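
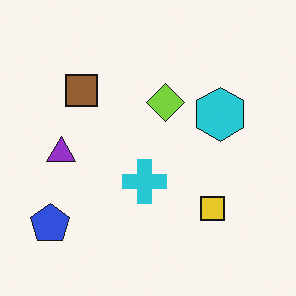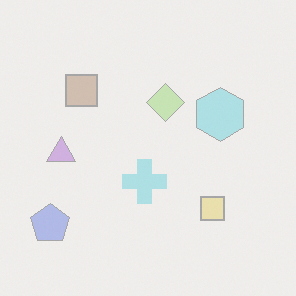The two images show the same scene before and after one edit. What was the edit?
Washed out (contrast reduced).

Tones are pushed toward mid-grey across the whole image — a global contrast change.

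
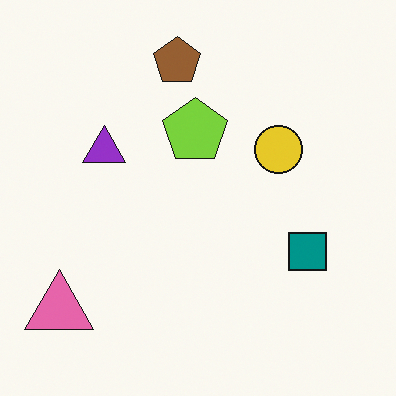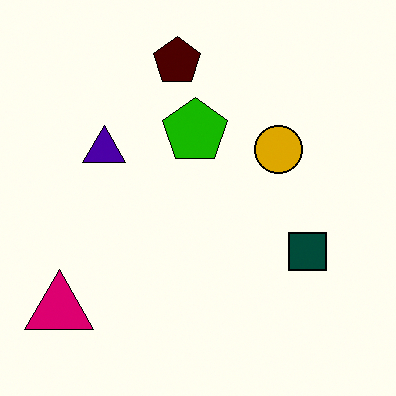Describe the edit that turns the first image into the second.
It was boosted in contrast.

Tones are pushed away from mid-grey across the whole image — a global contrast change.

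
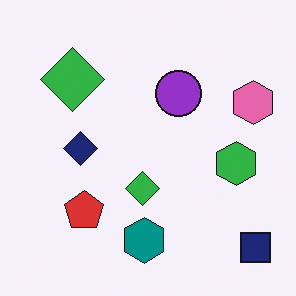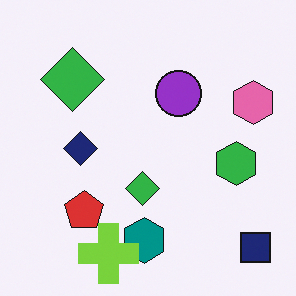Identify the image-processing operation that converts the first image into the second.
The image was overlaid with an additional lime cross.

A lime cross appears in the second image that is absent from the first.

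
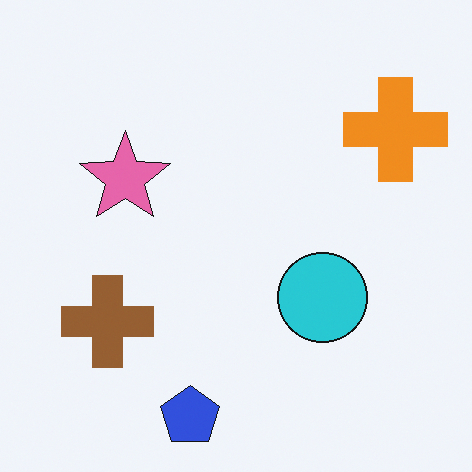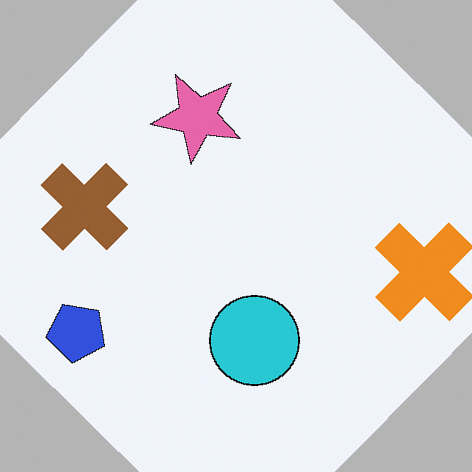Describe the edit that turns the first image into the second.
The image was rotated clockwise by a large amount — several tens of degrees.

Every shape is tilted by the same angle and the image corners show triangular fill wedges — a whole-image rotation by a non-right angle.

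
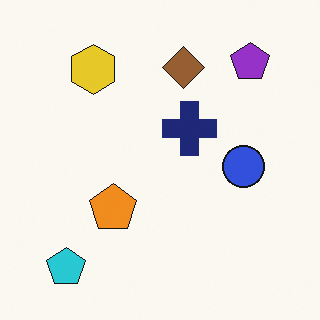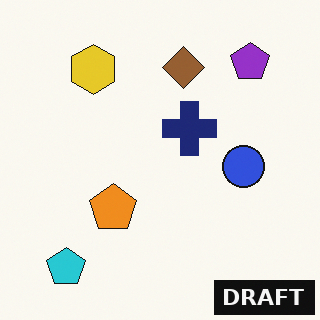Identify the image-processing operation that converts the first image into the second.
The second image is the first watermarked with the text "DRAFT" in the lower-right corner.

A dark label reading "DRAFT" appears in the lower-right corner.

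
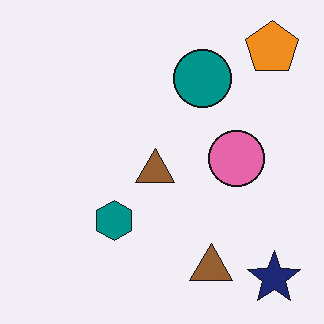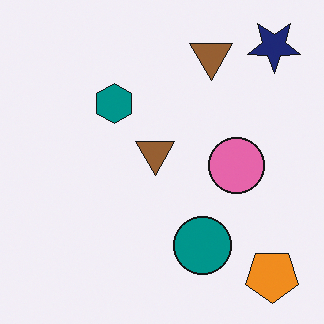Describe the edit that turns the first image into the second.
The image was flipped vertically (top ↔ bottom).

The navy star is in the bottom-right of the first image and the top-right of the second — shapes on opposite sides of the horizontal midline have swapped in a mirror flip.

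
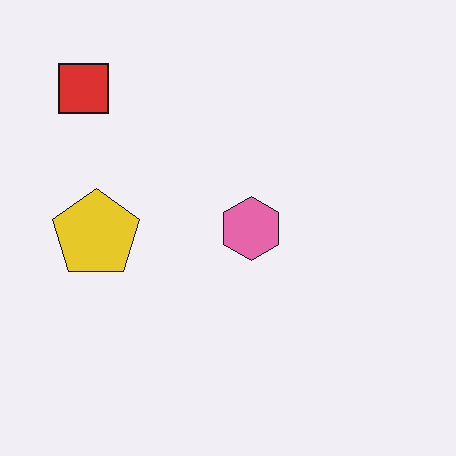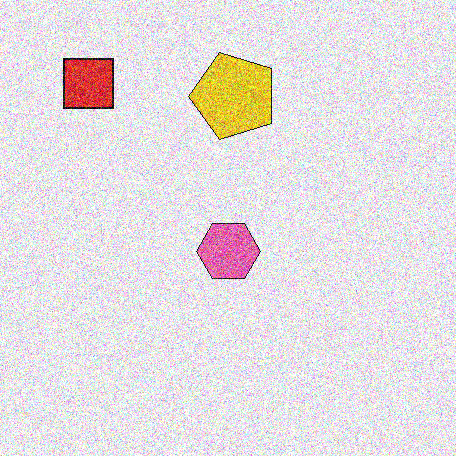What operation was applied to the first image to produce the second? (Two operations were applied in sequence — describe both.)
The image was degraded with a thick layer of grain, then transposed (reflected across the top-left ↔ bottom-right diagonal).

Random speckle covers the whole image, including the flat background. Shapes have swapped their row and column positions — what was in the top-right is now in the bottom-left — a diagonal reflection.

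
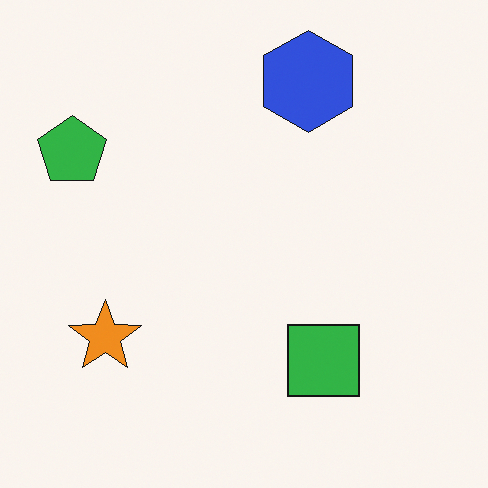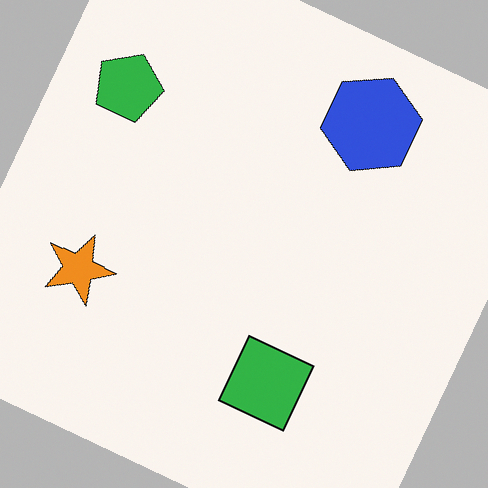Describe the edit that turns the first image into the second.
The second image is the first rotated clockwise by a clearly visible amount.

Every shape is tilted by the same angle and the image corners show triangular fill wedges — a whole-image rotation by a non-right angle.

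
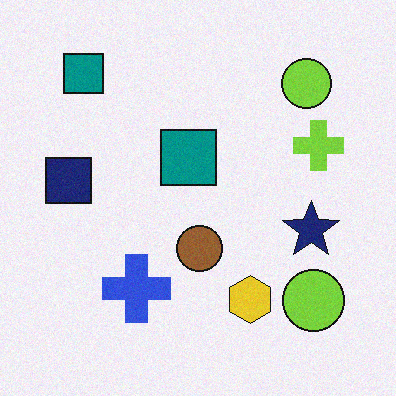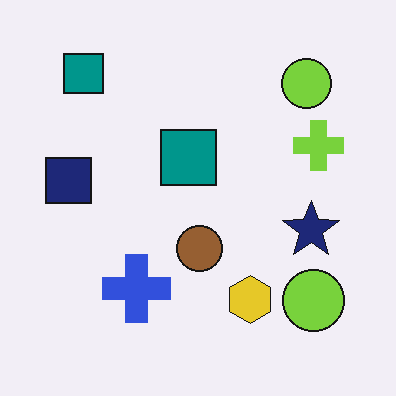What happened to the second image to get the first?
This is the original image degraded with a light layer of grain.

Random speckle covers the whole image, including the flat background.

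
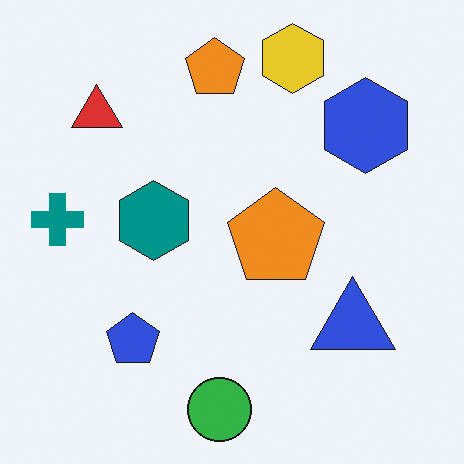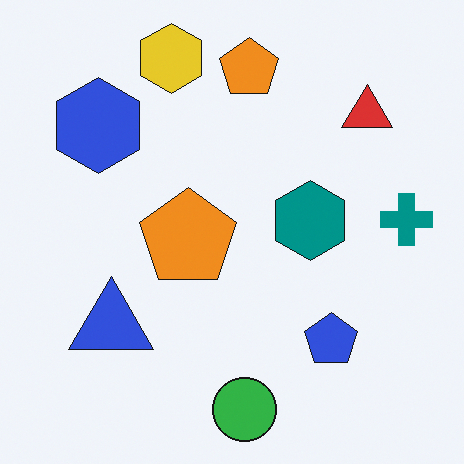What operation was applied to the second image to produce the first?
This is the original image flipped horizontally (left ↔ right).

The teal cross is in the right of the second image and the left of the first — shapes on opposite sides of the vertical midline have swapped in a mirror flip.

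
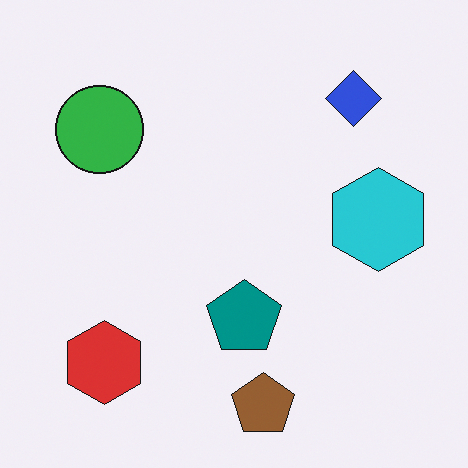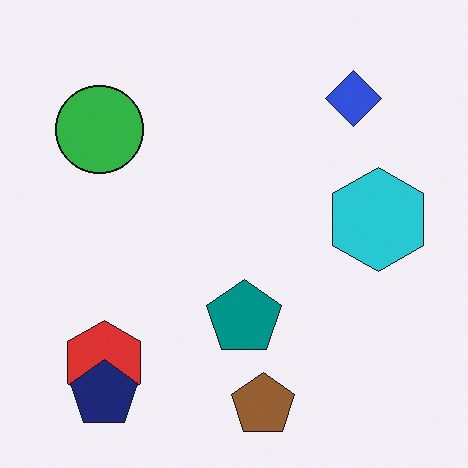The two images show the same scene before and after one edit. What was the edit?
The transformation is: overlaid with an additional navy pentagon.

A navy pentagon appears in the second image that is absent from the first.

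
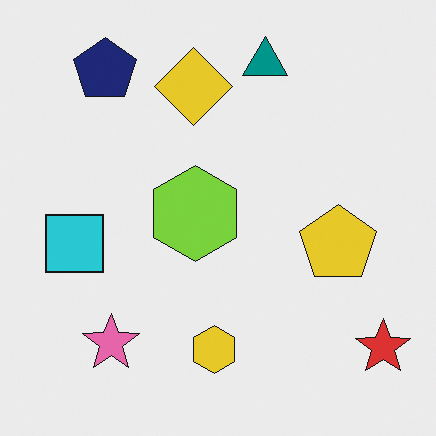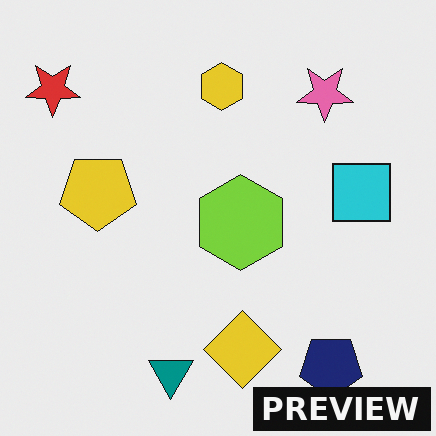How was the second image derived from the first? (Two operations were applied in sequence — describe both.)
This is the original image rotated 180°, then watermarked with the text "PREVIEW" in the lower-right corner.

The red star sits in the bottom-right of the first image and the top-left of the second — consistent with a whole-image 180° rotation. A dark label reading "PREVIEW" appears in the lower-right corner.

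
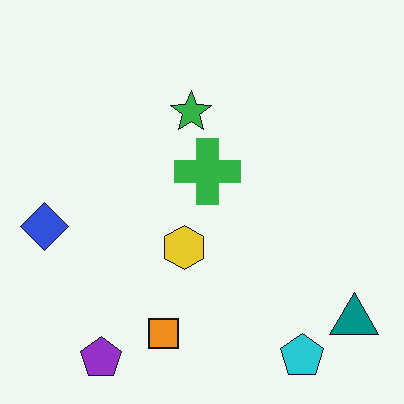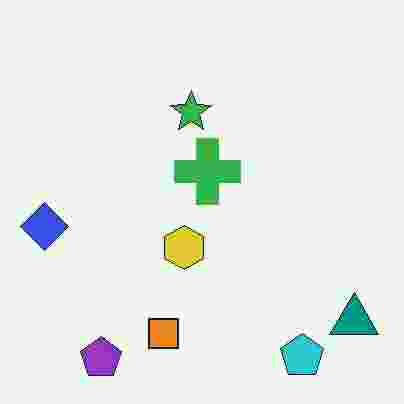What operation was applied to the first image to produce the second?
It was heavily JPEG-compressed with obvious blocking artifacts.

Blocky 8×8 compression artifacts appear around shape edges and the flat background shows ringing — characteristic JPEG degradation.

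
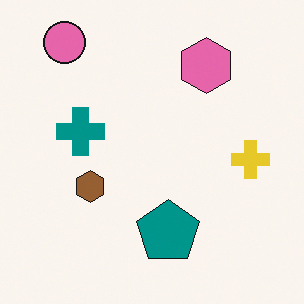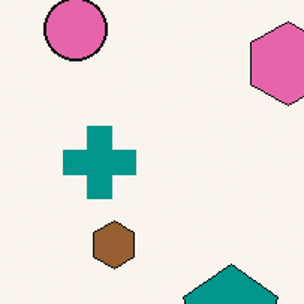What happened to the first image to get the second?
The second image is the first cropped slightly and scaled back up.

The visible shapes are larger and the field of view is narrower; shapes near the original edges may be partly or wholly outside the frame — a crop-and-rescale.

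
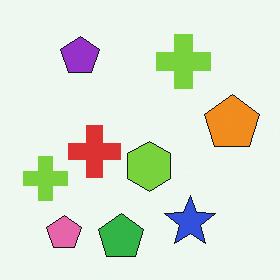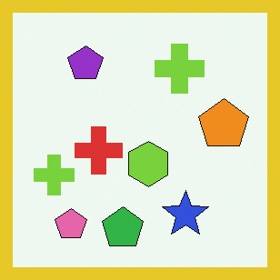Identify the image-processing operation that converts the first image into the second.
Framed with a yellow border.

A solid yellow frame runs around the edge of the second image, with the content slightly shrunk inside it.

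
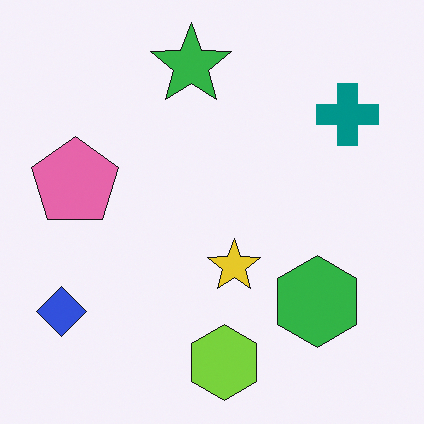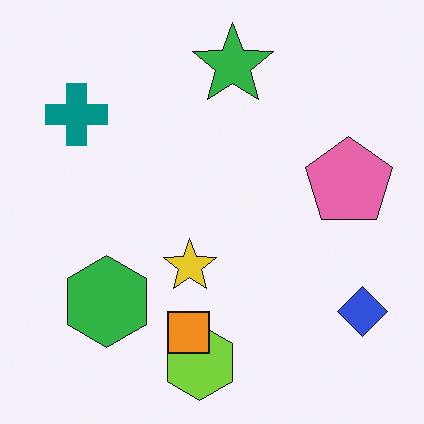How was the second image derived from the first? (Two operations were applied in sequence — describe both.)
It was flipped horizontally (left ↔ right), then overlaid with an additional orange square.

The blue diamond is in the bottom-left of the first image and the bottom-right of the second — shapes on opposite sides of the vertical midline have swapped in a mirror flip. An orange square appears in the second image that is absent from the first.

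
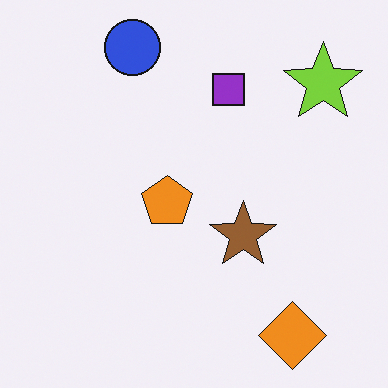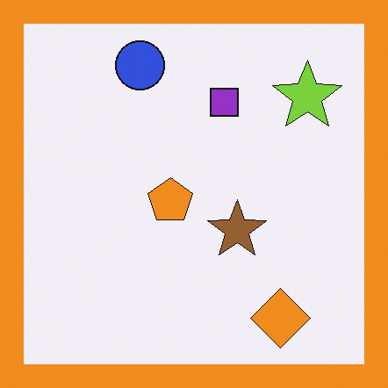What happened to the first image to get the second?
This is the original image framed with a orange border.

A solid orange frame runs around the edge of the second image, with the content slightly shrunk inside it.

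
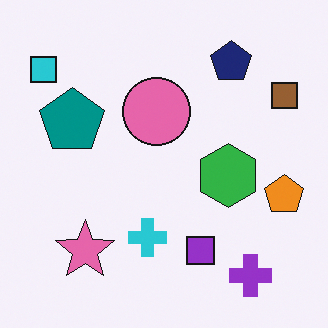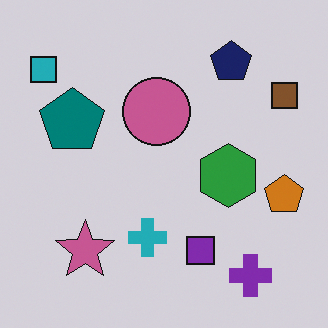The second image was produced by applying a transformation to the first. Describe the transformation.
Darkened a little.

Every pixel — background and shapes alike — is uniformly darkened.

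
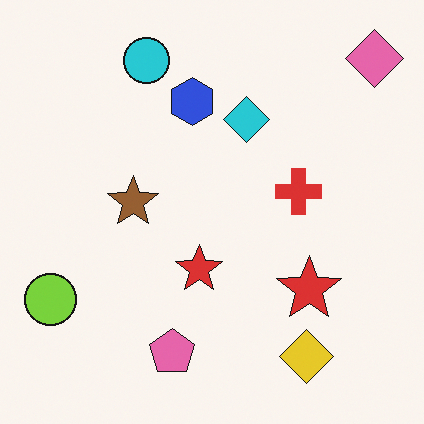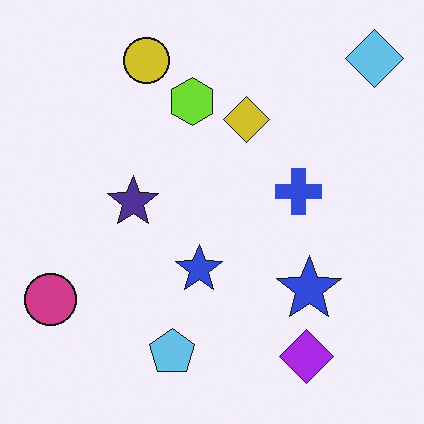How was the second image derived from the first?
The image was hue-shifted by a large amount.

Every shape's color has rotated by the same amount around the hue wheel — a uniform hue shift.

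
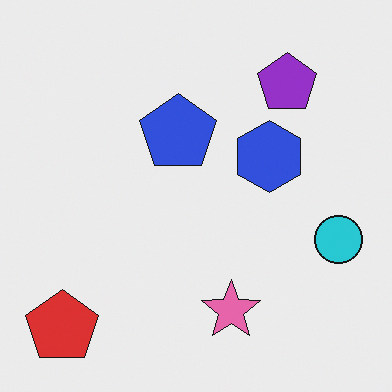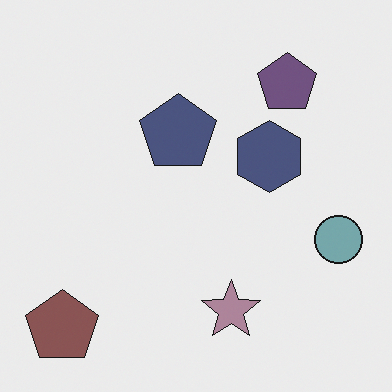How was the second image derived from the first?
The image was made much more muted (saturation change).

All colors are more muted and greyish — a global saturation change.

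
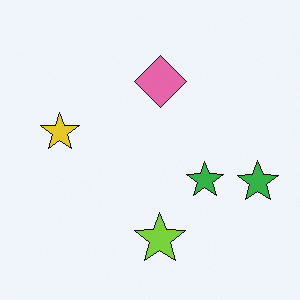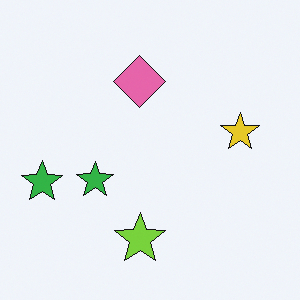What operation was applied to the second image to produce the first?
Flipped horizontally (left ↔ right).

The yellow star is in the right of the second image and the left of the first — shapes on opposite sides of the vertical midline have swapped in a mirror flip.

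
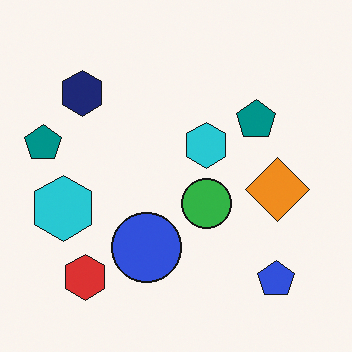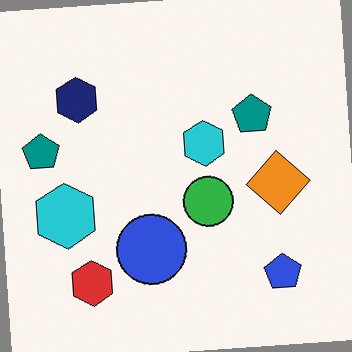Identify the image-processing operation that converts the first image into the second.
This is the original image rotated counter-clockwise by a small amount.

Every shape is tilted by the same angle and the image corners show triangular fill wedges — a whole-image rotation by a non-right angle.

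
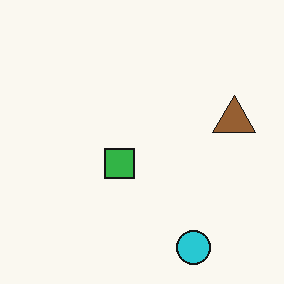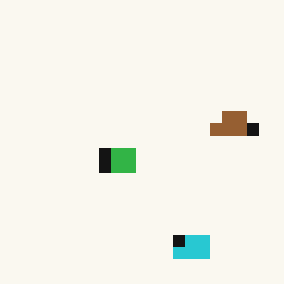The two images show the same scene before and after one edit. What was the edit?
The transformation is: coarsely pixelated.

Shapes are reduced to large square blocks; fine edges and outlines are lost — a downscale-then-upscale (mosaic) effect.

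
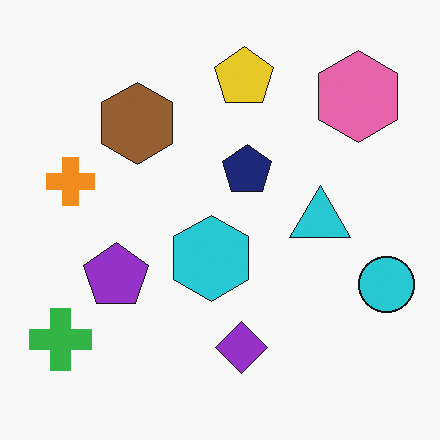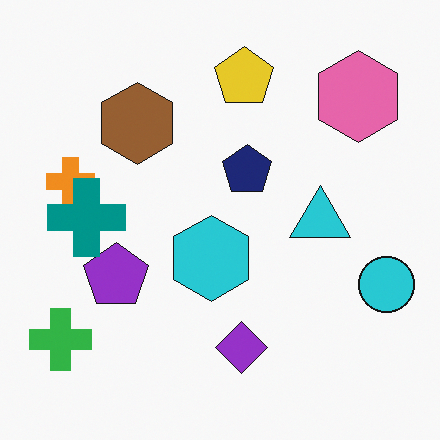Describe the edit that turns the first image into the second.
The transformation is: overlaid with an additional teal cross.

A teal cross appears in the second image that is absent from the first.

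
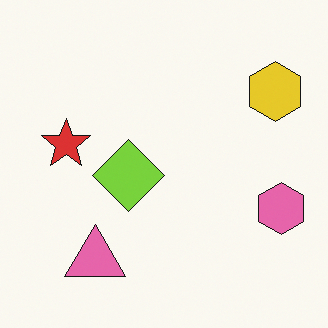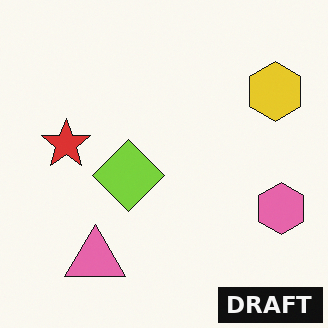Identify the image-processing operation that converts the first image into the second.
The second image is the first watermarked with the text "DRAFT" in the lower-right corner.

A dark label reading "DRAFT" appears in the lower-right corner.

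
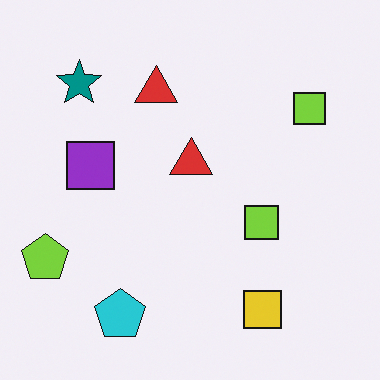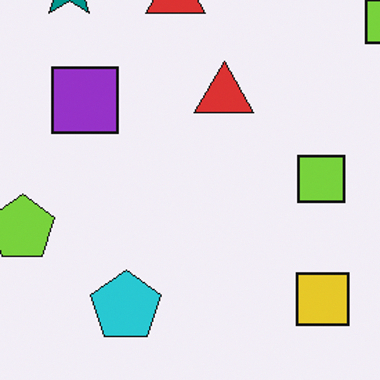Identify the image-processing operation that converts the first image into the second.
The transformation is: cropped to a modestly smaller region and rescaled.

The visible shapes are larger and the field of view is narrower; shapes near the original edges may be partly or wholly outside the frame — a crop-and-rescale.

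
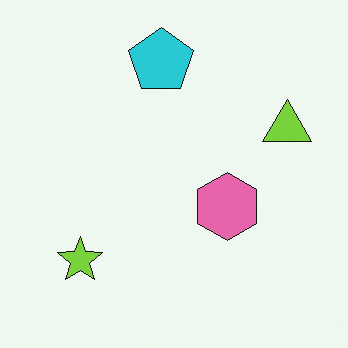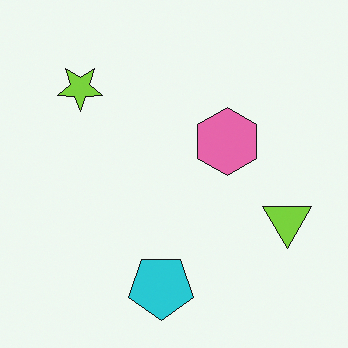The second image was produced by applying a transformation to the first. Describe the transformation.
It was flipped vertically (top ↔ bottom).

The cyan pentagon is in the top of the first image and the bottom of the second — shapes on opposite sides of the horizontal midline have swapped in a mirror flip.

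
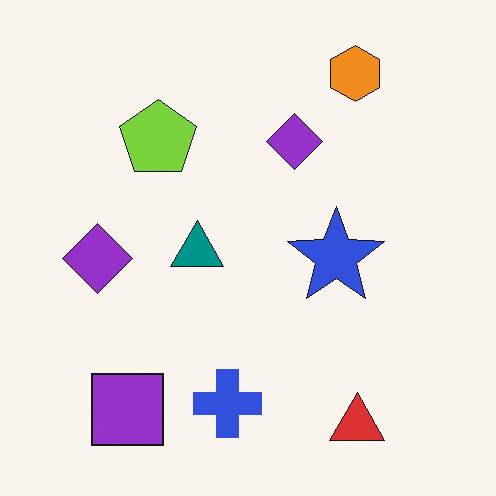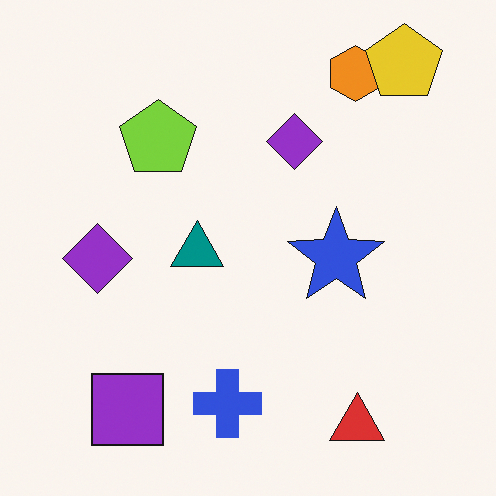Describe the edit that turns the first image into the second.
The transformation is: overlaid with an additional yellow pentagon.

A yellow pentagon appears in the second image that is absent from the first.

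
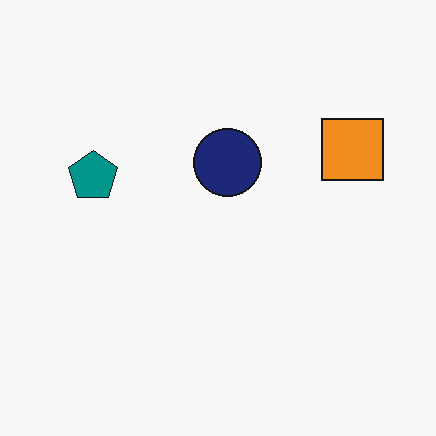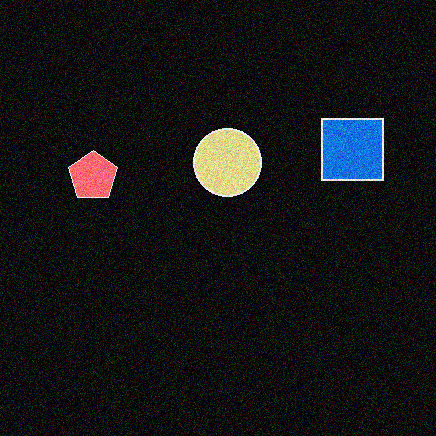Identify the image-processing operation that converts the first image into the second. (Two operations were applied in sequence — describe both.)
The transformation is: color-inverted (negative), then degraded with moderate additive noise.

The light background has become dark and every shape's color is its complement — a photographic negative. Random speckle covers the whole image, including the flat background.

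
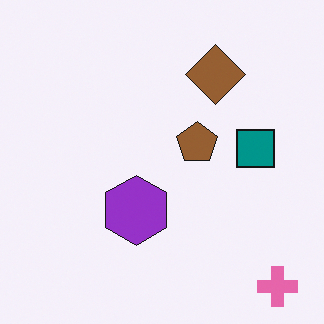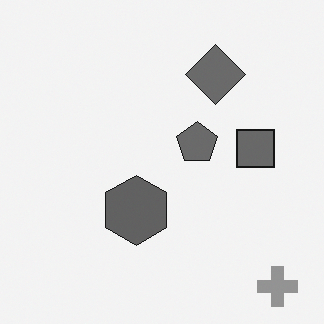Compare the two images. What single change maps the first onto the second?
Converted to grayscale.

All color is removed — every shape is now a shade of grey.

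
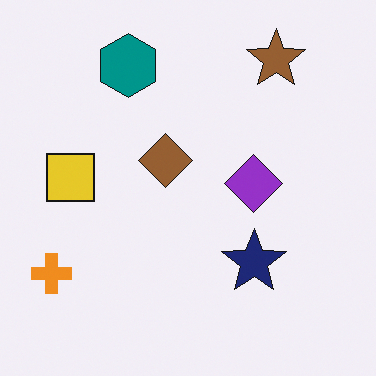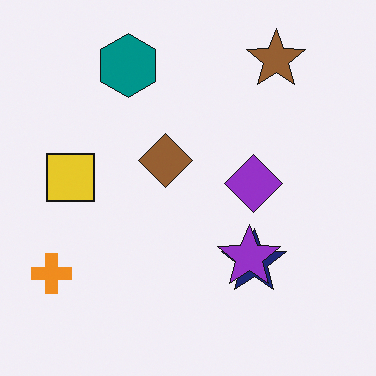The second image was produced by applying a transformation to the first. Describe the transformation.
The image was overlaid with an additional purple star.

A purple star appears in the second image that is absent from the first.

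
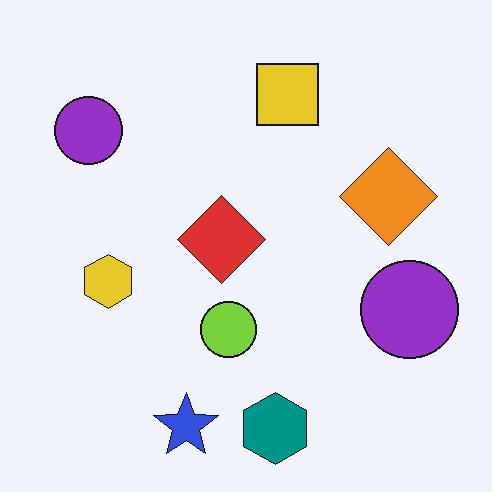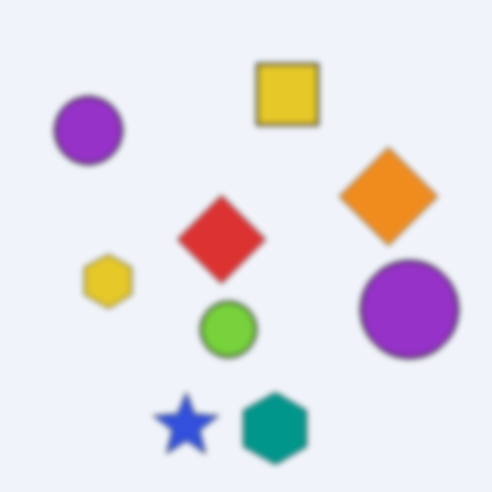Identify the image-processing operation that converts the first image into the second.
The transformation is: noticeably gaussian-blurred.

Shape edges and outlines are uniformly softened across the whole image.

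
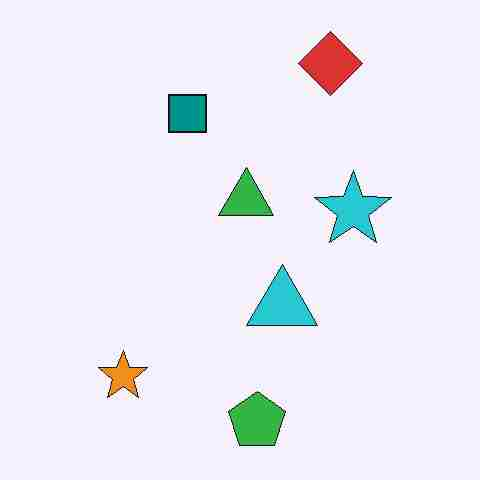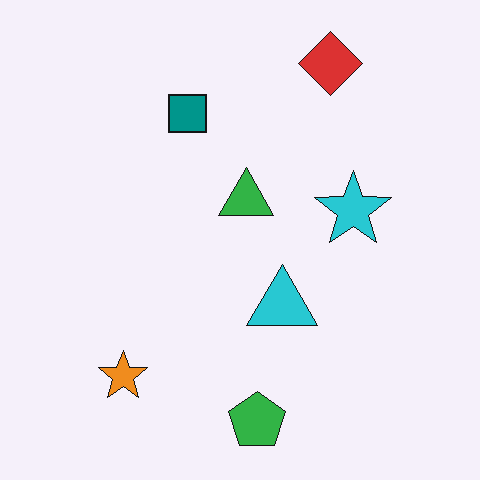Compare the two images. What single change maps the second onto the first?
This is the original image heavily JPEG-compressed with obvious blocking artifacts.

Blocky 8×8 compression artifacts appear around shape edges and the flat background shows ringing — characteristic JPEG degradation.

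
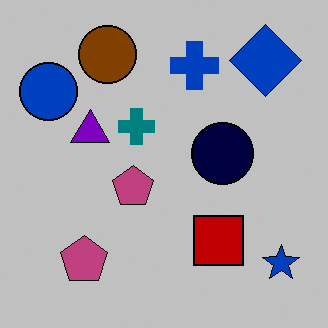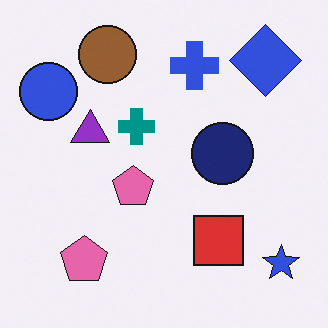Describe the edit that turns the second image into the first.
It was aggressively posterized.

Each flat color has snapped to a coarser quantized level — most visibly, the near-white background has dropped to a flat grey.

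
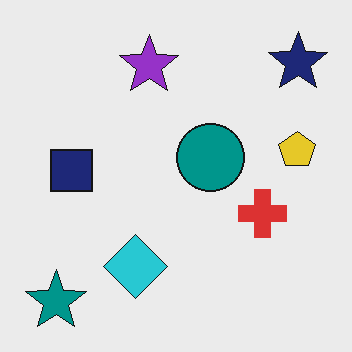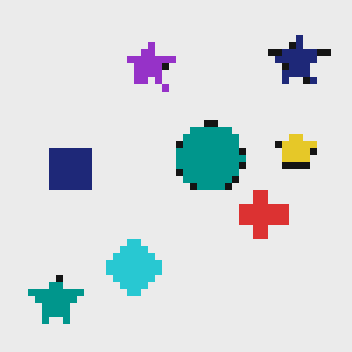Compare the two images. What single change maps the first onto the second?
This is the original image moderately pixelated.

Shapes are reduced to large square blocks; fine edges and outlines are lost — a downscale-then-upscale (mosaic) effect.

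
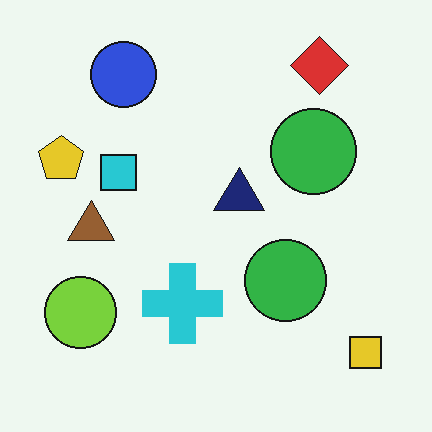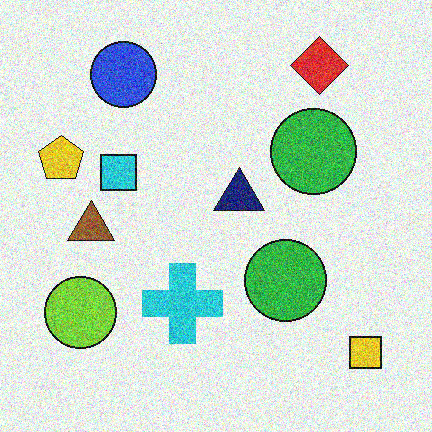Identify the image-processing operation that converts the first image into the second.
It was degraded with a thick layer of grain.

Random speckle covers the whole image, including the flat background.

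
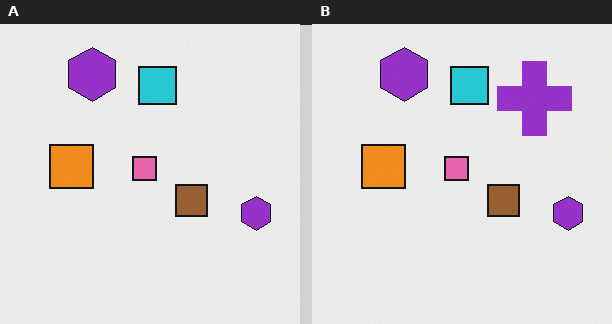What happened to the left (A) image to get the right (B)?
Overlaid with an additional purple cross.

A purple cross appears in the right (B) image that is absent from the left (A).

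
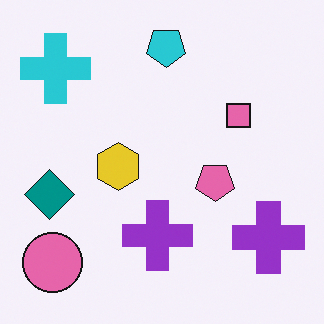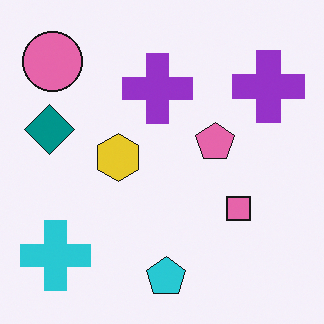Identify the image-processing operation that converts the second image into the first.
This is the original image flipped vertically (top ↔ bottom).

The cyan pentagon is in the bottom of the second image and the top of the first — shapes on opposite sides of the horizontal midline have swapped in a mirror flip.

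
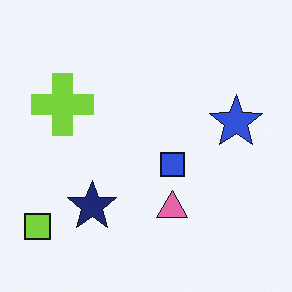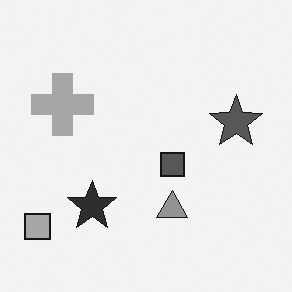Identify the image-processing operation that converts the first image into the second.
It was converted to grayscale.

All color is removed — every shape is now a shade of grey.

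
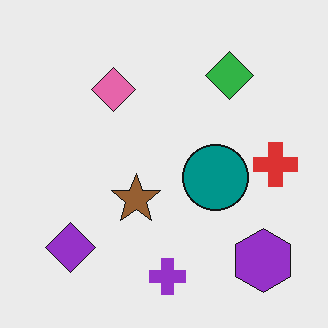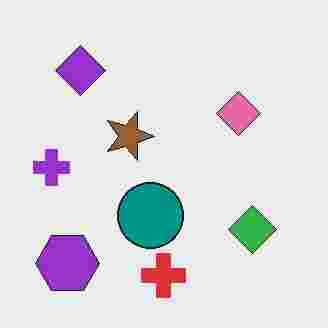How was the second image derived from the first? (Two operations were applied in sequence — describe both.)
It was rotated 90° clockwise, then heavily JPEG-compressed with obvious blocking artifacts.

The purple hexagon sits in the bottom-right of the first image and the bottom-left of the second — consistent with a whole-image 90° clockwise rotation. Blocky 8×8 compression artifacts appear around shape edges and the flat background shows ringing — characteristic JPEG degradation.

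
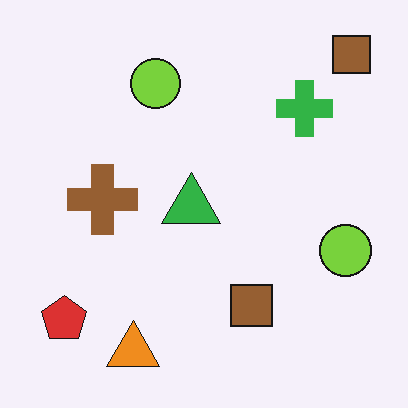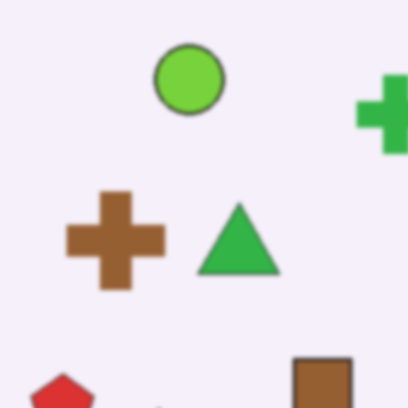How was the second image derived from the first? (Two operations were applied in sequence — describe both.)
The second image is the first given a subtle gaussian blur, then cropped to a modestly smaller region and rescaled.

Shape edges and outlines are uniformly softened across the whole image. The visible shapes are larger and the field of view is narrower; shapes near the original edges may be partly or wholly outside the frame — a crop-and-rescale.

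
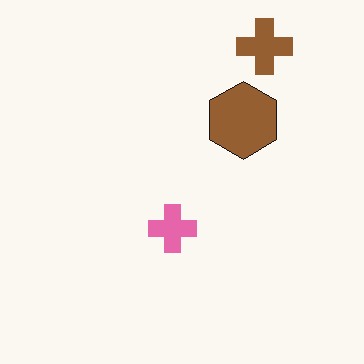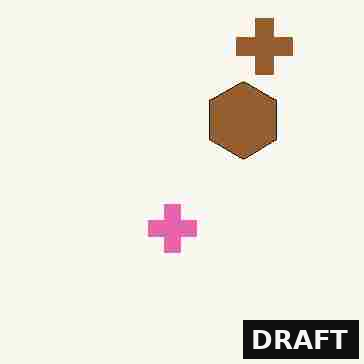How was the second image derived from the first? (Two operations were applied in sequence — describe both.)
This is the original image degraded with heavy JPEG compression, then watermarked with the text "DRAFT" in the lower-right corner.

Blocky 8×8 compression artifacts appear around shape edges and the flat background shows ringing — characteristic JPEG degradation. A dark label reading "DRAFT" appears in the lower-right corner.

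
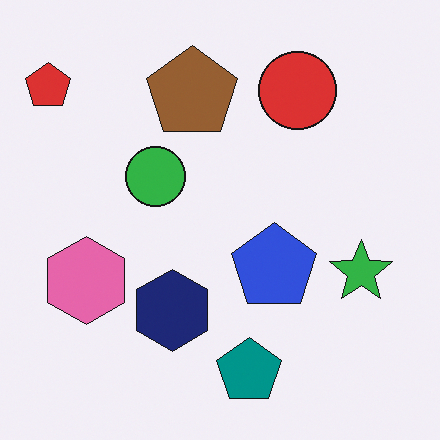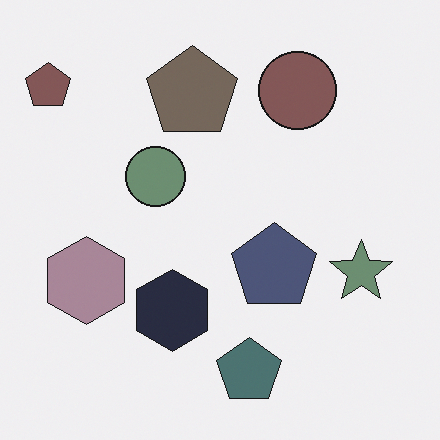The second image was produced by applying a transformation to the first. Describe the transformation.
The image was heavily desaturated.

All colors are more muted and greyish — a global saturation change.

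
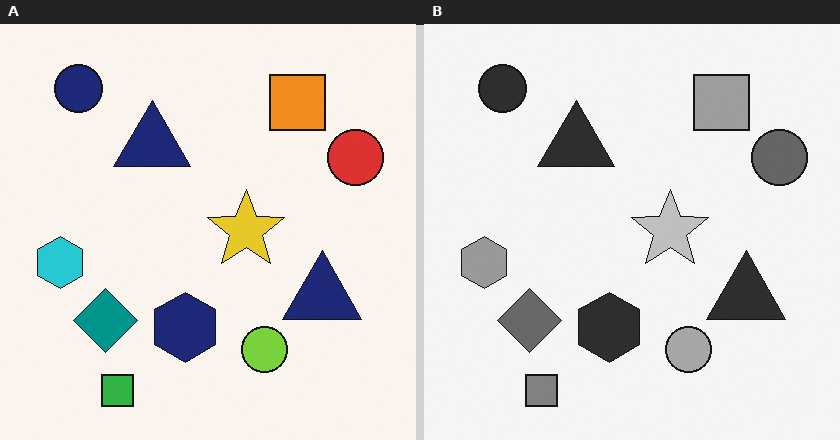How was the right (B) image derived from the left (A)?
The right (B) image is the left (A) converted to grayscale.

All color is removed — every shape is now a shade of grey.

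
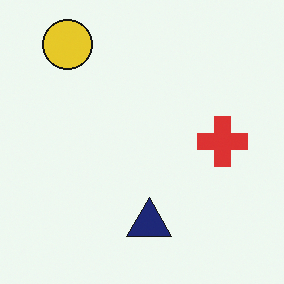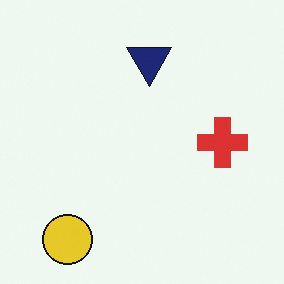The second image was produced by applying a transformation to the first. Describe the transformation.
Flipped vertically (top ↔ bottom).

The yellow circle is in the top-left of the first image and the bottom-left of the second — shapes on opposite sides of the horizontal midline have swapped in a mirror flip.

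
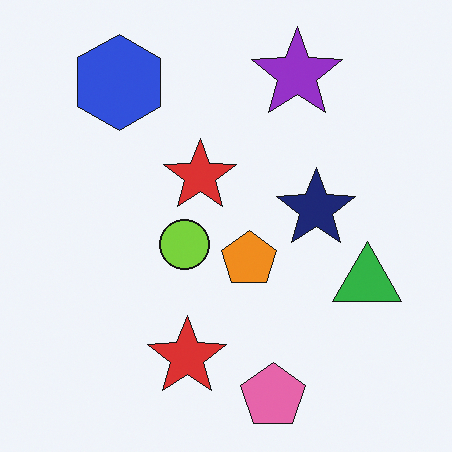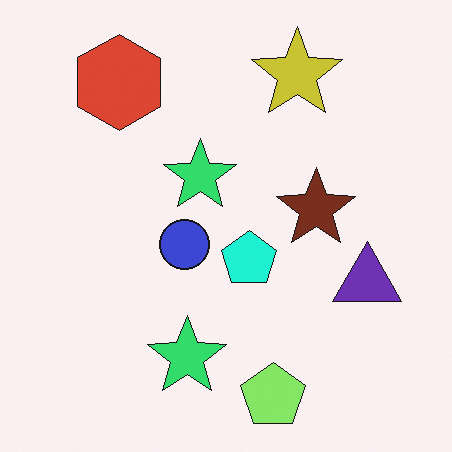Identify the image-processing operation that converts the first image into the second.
This is the original image hue-shifted noticeably.

Every shape's color has rotated by the same amount around the hue wheel — a uniform hue shift.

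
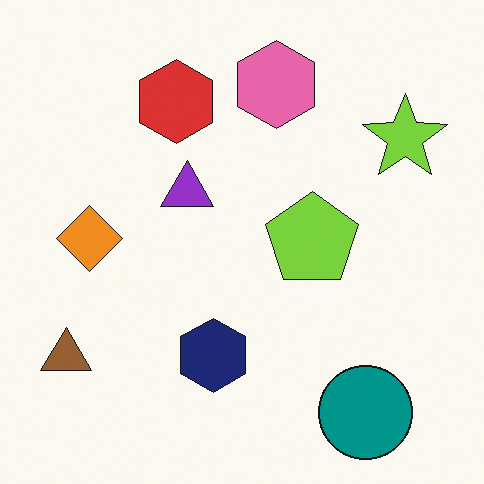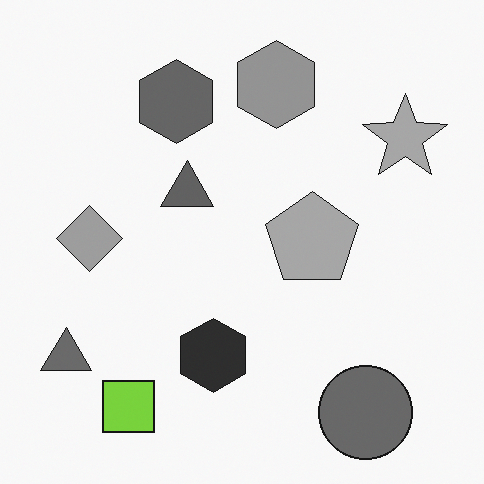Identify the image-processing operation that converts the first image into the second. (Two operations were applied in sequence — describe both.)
This is the original image converted to grayscale, then overlaid with an additional lime square.

All color is removed — every shape is now a shade of grey. A lime square appears in the second image that is absent from the first.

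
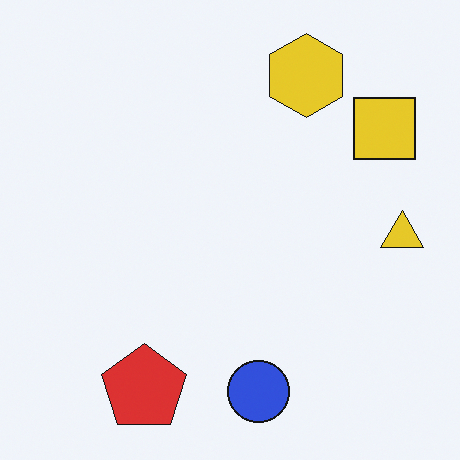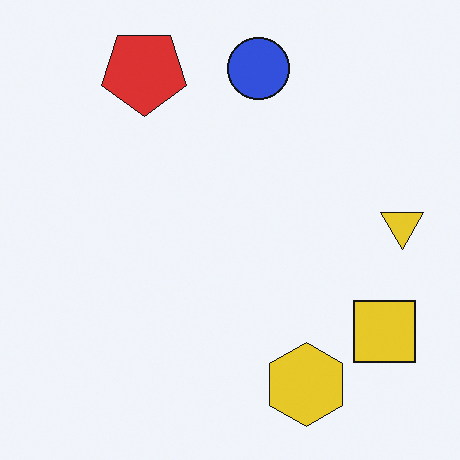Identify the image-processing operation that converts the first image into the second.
This is the original image flipped vertically (top ↔ bottom).

The blue circle is in the bottom of the first image and the top of the second — shapes on opposite sides of the horizontal midline have swapped in a mirror flip.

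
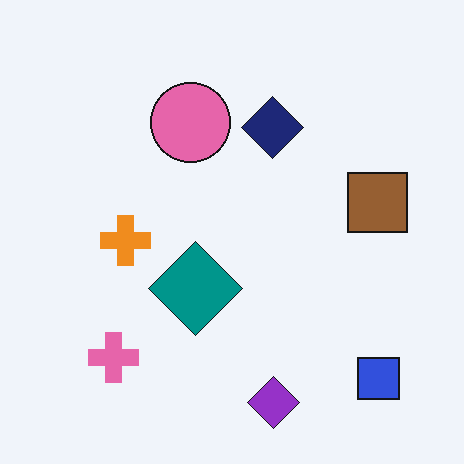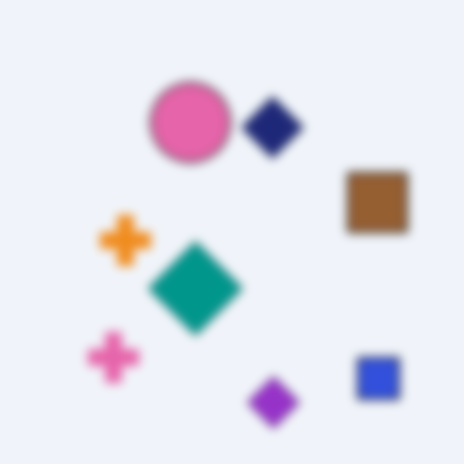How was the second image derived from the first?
The transformation is: heavily blurred.

Shape edges and outlines are uniformly softened across the whole image.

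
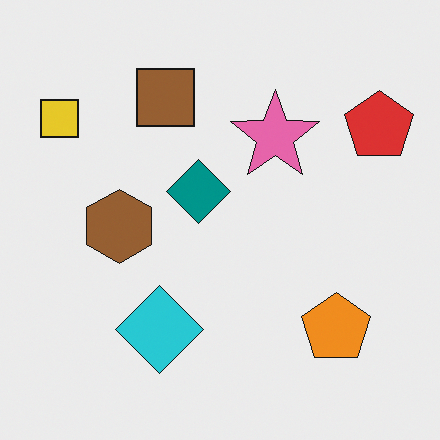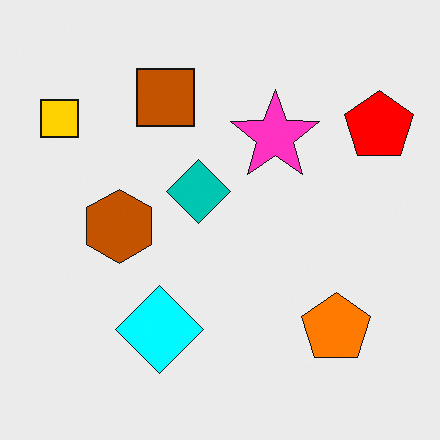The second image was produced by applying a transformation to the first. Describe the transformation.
This is the original image made much more vivid (saturation change).

All colors are more vivid — a global saturation change.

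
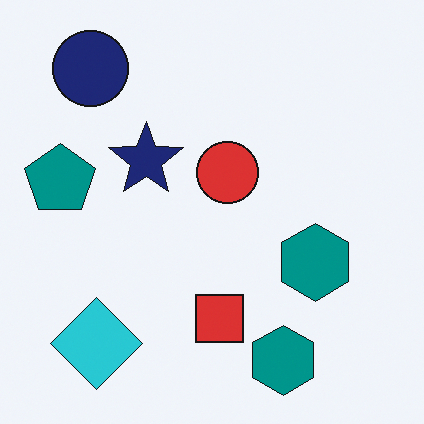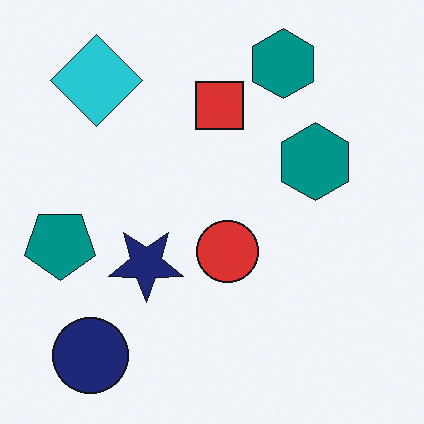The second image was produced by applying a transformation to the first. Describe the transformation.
This is the original image flipped vertically (top ↔ bottom).

The navy circle is in the top-left of the first image and the bottom-left of the second — shapes on opposite sides of the horizontal midline have swapped in a mirror flip.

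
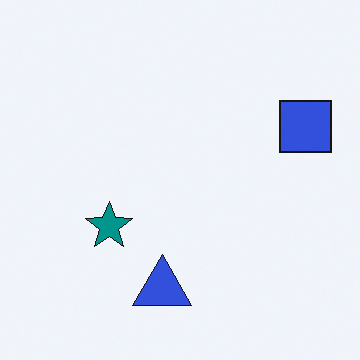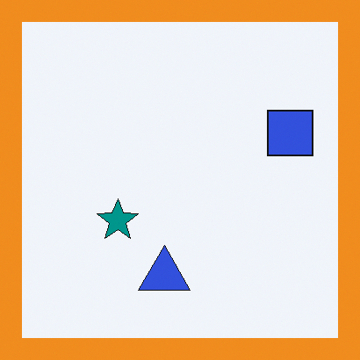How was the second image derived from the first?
The second image is the first framed with a orange border.

A solid orange frame runs around the edge of the second image, with the content slightly shrunk inside it.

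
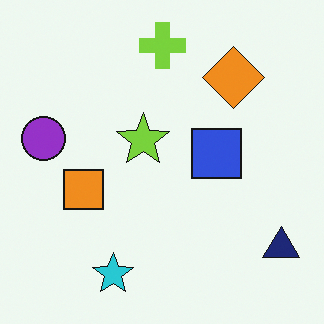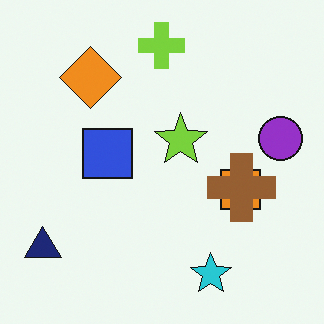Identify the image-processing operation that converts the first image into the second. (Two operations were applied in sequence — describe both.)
Flipped horizontally (left ↔ right), then overlaid with an additional brown cross.

The navy triangle is in the bottom-right of the first image and the bottom-left of the second — shapes on opposite sides of the vertical midline have swapped in a mirror flip. A brown cross appears in the second image that is absent from the first.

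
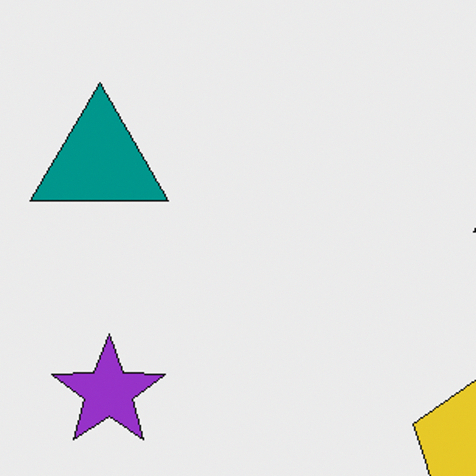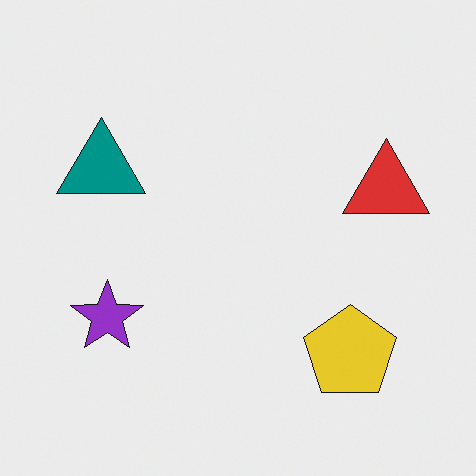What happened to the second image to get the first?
Cropped to a modestly smaller region and rescaled.

The visible shapes are larger and the field of view is narrower; shapes near the original edges may be partly or wholly outside the frame — a crop-and-rescale.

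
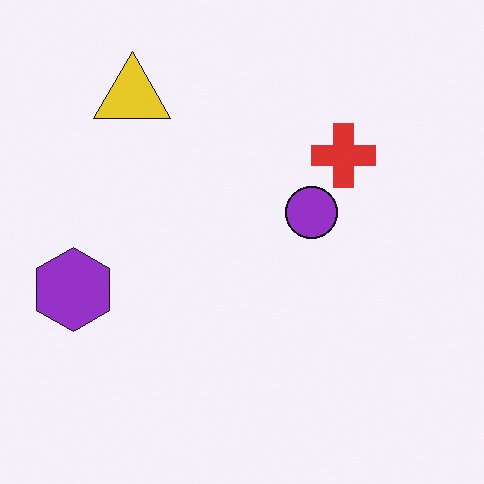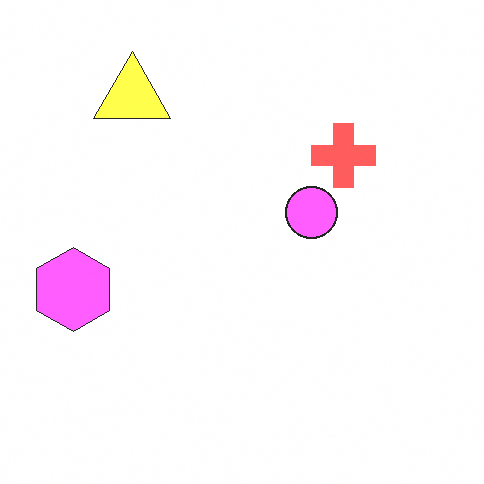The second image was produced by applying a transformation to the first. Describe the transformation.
It was substantially brightened.

Every pixel — background and shapes alike — is uniformly brightened.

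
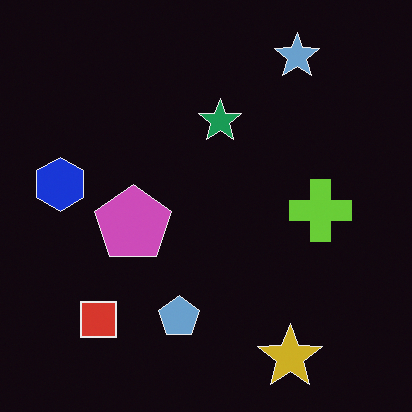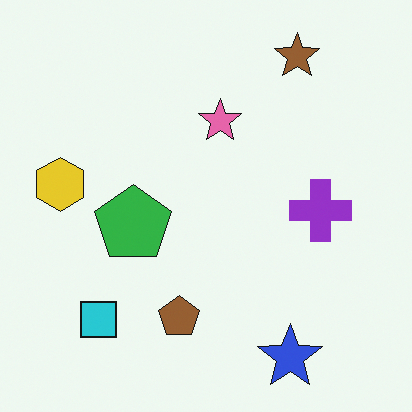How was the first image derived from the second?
It was color-inverted (negative).

The light background has become dark and every shape's color is its complement — a photographic negative.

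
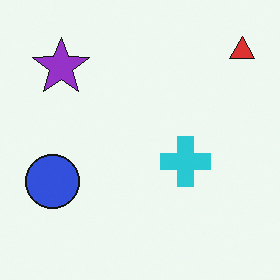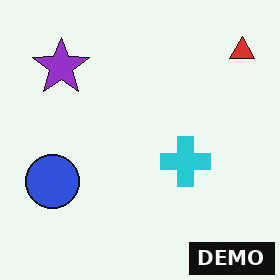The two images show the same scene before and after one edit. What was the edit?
It was watermarked with the text "DEMO" in the lower-right corner.

A dark label reading "DEMO" appears in the lower-right corner.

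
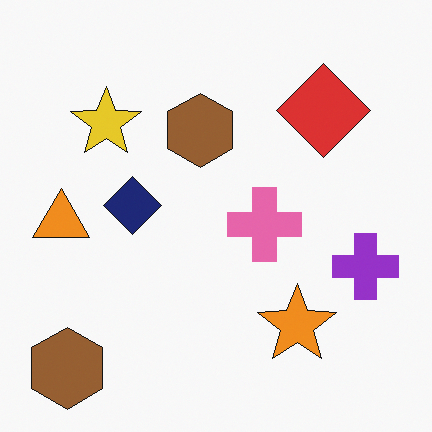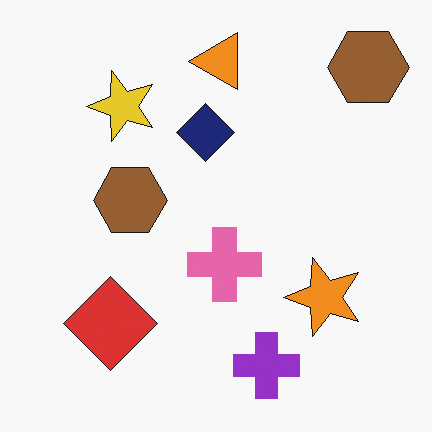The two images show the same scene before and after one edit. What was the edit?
The transformation is: transposed (reflected across the top-left ↔ bottom-right diagonal).

Shapes have swapped their row and column positions — what was in the top-right is now in the bottom-left — a diagonal reflection.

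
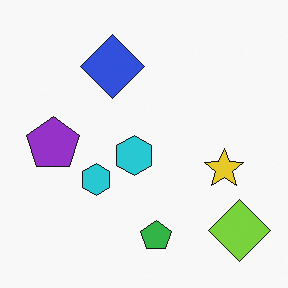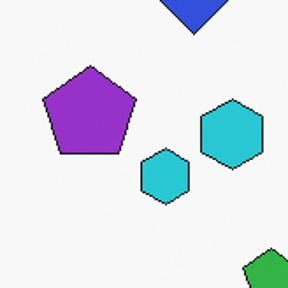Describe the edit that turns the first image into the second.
This is the original image cropped tightly and scaled back up.

The visible shapes are larger and the field of view is narrower; shapes near the original edges may be partly or wholly outside the frame — a crop-and-rescale.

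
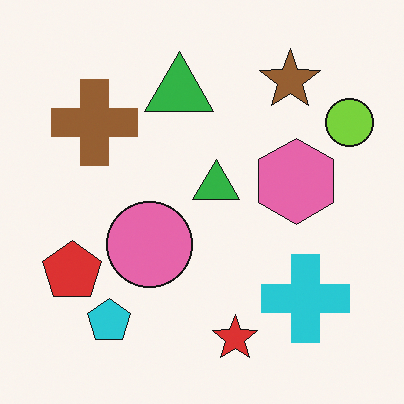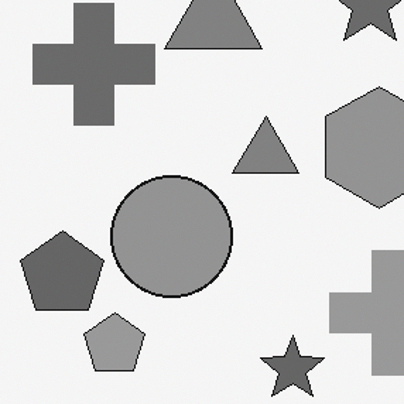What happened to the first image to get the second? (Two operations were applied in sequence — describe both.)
This is the original image cropped slightly and scaled back up, then converted to grayscale.

The visible shapes are larger and the field of view is narrower; shapes near the original edges may be partly or wholly outside the frame — a crop-and-rescale. All color is removed — every shape is now a shade of grey.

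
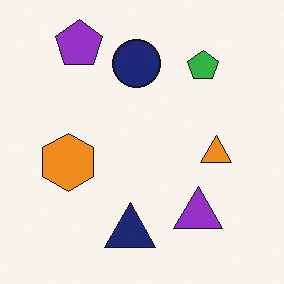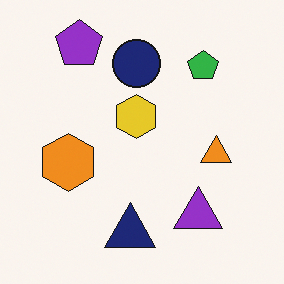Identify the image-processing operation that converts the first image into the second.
This is the original image overlaid with an additional yellow hexagon.

A yellow hexagon appears in the second image that is absent from the first.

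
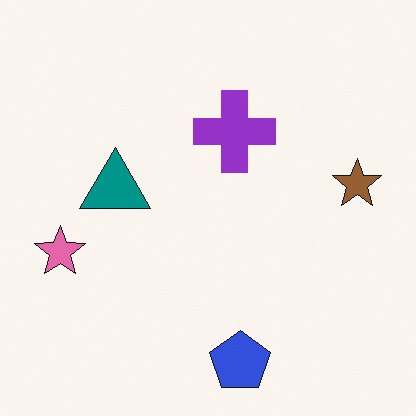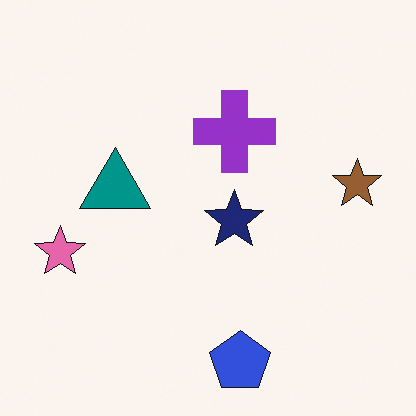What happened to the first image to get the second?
The second image is the first overlaid with an additional navy star.

A navy star appears in the second image that is absent from the first.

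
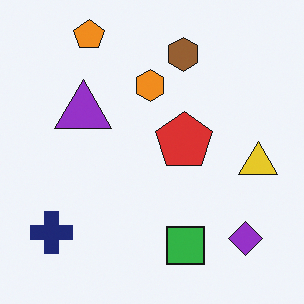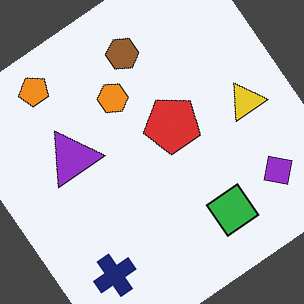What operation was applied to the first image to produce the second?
The transformation is: rotated counter-clockwise by a large amount — several tens of degrees.

Every shape is tilted by the same angle and the image corners show triangular fill wedges — a whole-image rotation by a non-right angle.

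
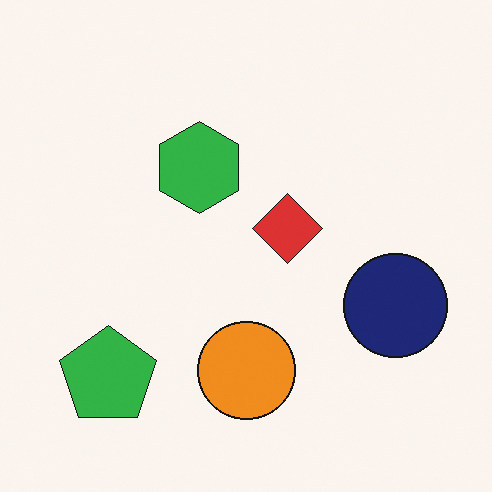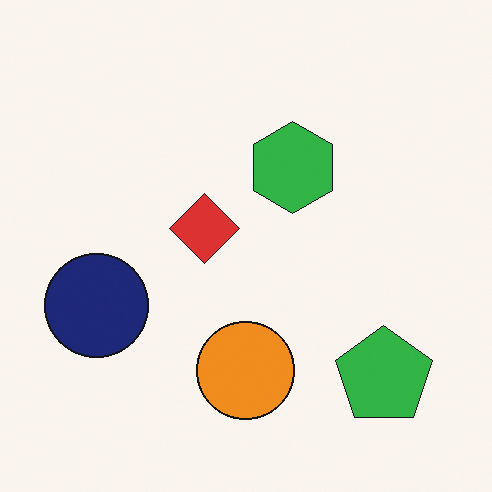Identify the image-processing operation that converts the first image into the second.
It was flipped horizontally (left ↔ right).

The navy circle is in the right of the first image and the left of the second — shapes on opposite sides of the vertical midline have swapped in a mirror flip.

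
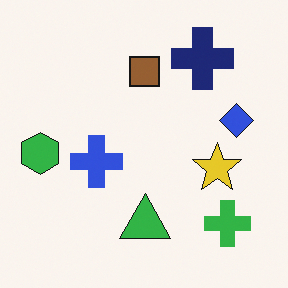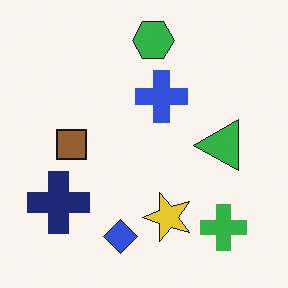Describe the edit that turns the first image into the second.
The image was transposed (reflected across the top-left ↔ bottom-right diagonal).

Shapes have swapped their row and column positions — what was in the top-right is now in the bottom-left — a diagonal reflection.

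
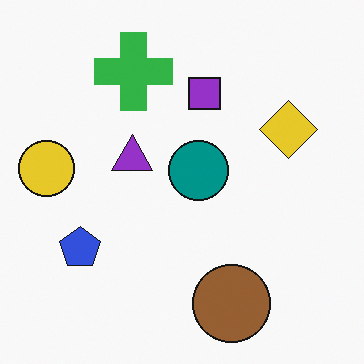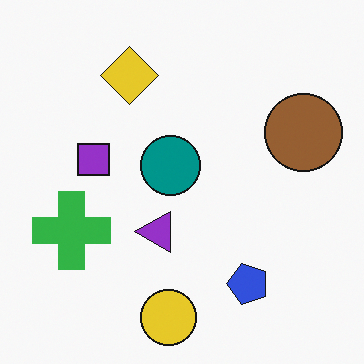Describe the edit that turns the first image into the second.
The second image is the first rotated 90° counter-clockwise.

The yellow circle sits in the left of the first image and the bottom of the second — consistent with a whole-image 90° counter-clockwise rotation.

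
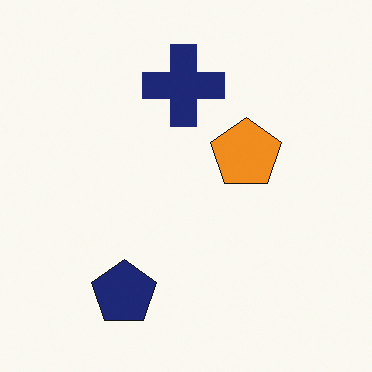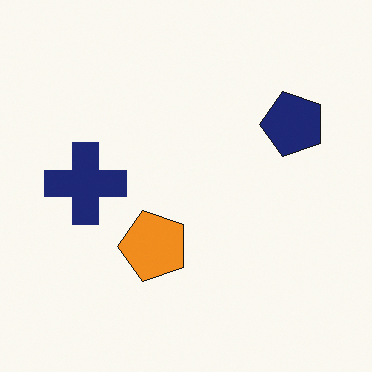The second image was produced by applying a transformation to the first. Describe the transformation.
Transposed (reflected across the top-left ↔ bottom-right diagonal).

Shapes have swapped their row and column positions — what was in the top-right is now in the bottom-left — a diagonal reflection.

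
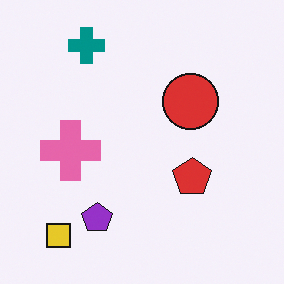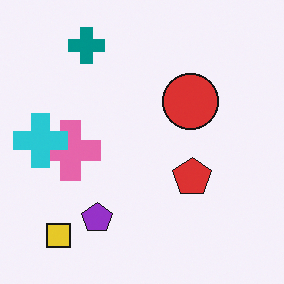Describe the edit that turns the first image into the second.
Overlaid with an additional cyan cross.

A cyan cross appears in the second image that is absent from the first.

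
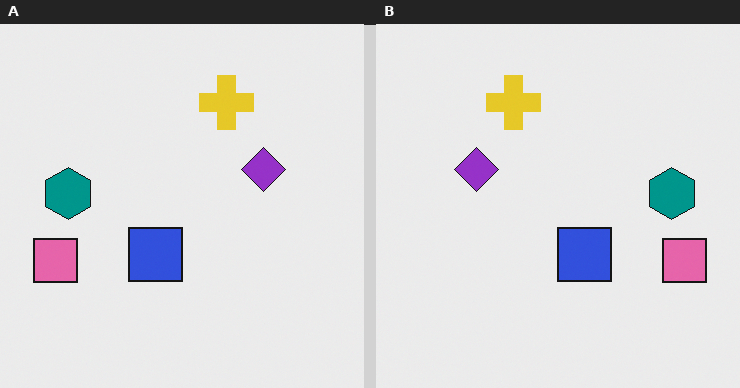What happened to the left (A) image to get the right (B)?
The image was flipped horizontally (left ↔ right).

The pink square is in the left of the left (A) image and the right of the right (B) — shapes on opposite sides of the vertical midline have swapped in a mirror flip.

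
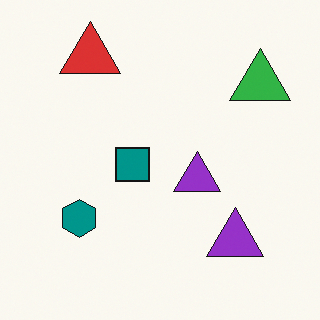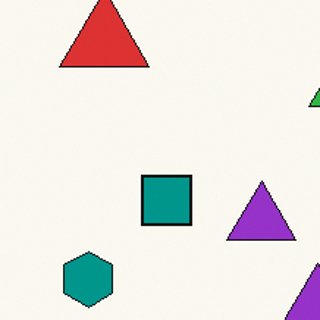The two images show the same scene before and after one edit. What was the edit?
Cropped slightly and scaled back up.

The visible shapes are larger and the field of view is narrower; shapes near the original edges may be partly or wholly outside the frame — a crop-and-rescale.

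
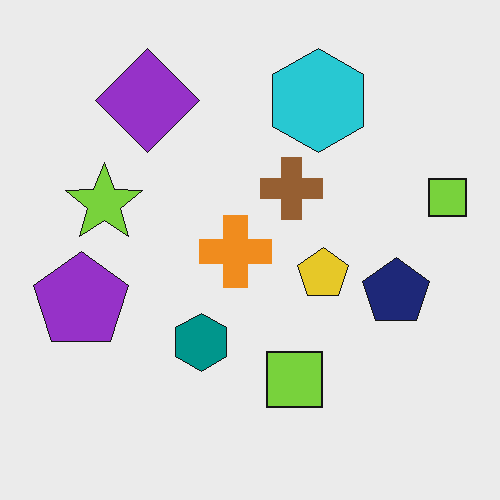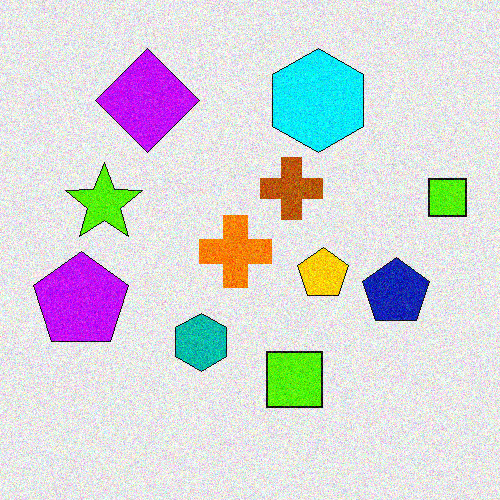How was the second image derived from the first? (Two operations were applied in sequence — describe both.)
This is the original image heavily oversaturated, then degraded with moderate additive noise.

All colors are more vivid — a global saturation change. Random speckle covers the whole image, including the flat background.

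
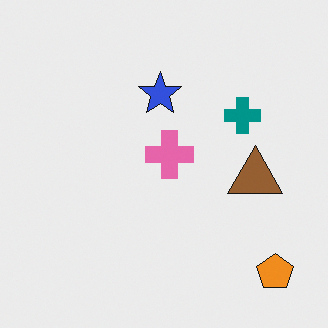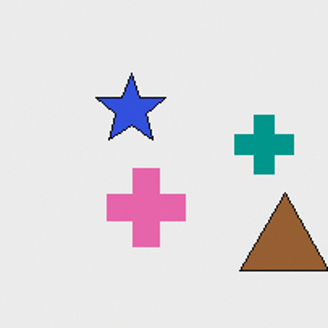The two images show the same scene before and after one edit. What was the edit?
The image was cropped tightly and scaled back up.

The visible shapes are larger and the field of view is narrower; shapes near the original edges may be partly or wholly outside the frame — a crop-and-rescale.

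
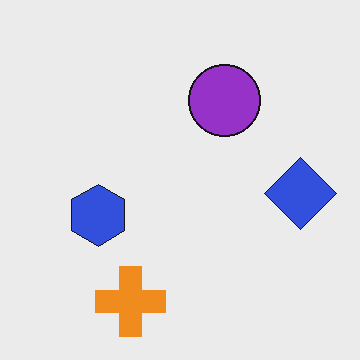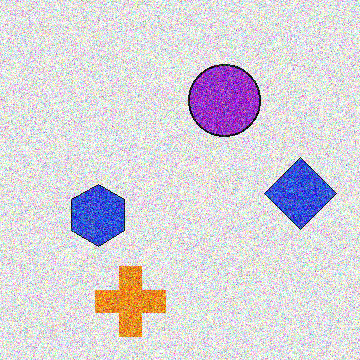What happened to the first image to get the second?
The second image is the first degraded with strong gaussian noise.

Random speckle covers the whole image, including the flat background.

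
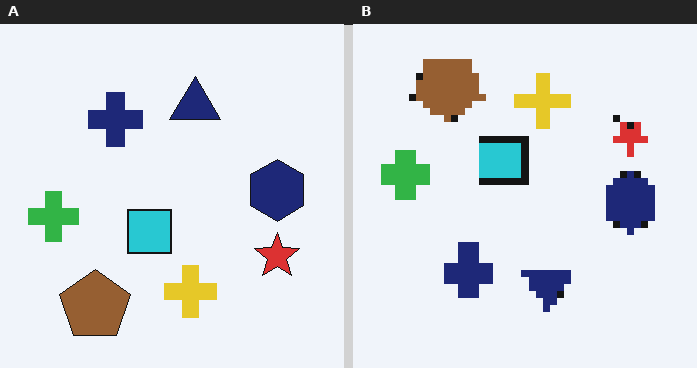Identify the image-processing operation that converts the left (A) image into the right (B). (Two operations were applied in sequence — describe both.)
The image was moderately pixelated, then flipped vertically (top ↔ bottom).

Shapes are reduced to large square blocks; fine edges and outlines are lost — a downscale-then-upscale (mosaic) effect. The brown pentagon is in the bottom-left of the left (A) image and the top-left of the right (B) — shapes on opposite sides of the horizontal midline have swapped in a mirror flip.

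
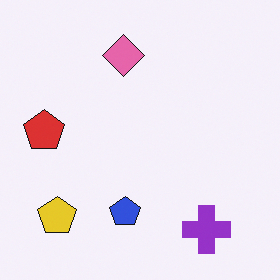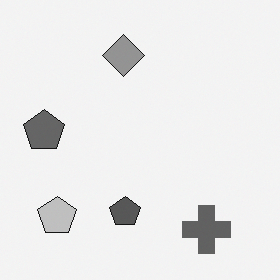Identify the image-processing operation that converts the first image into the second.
The image was converted to grayscale.

All color is removed — every shape is now a shade of grey.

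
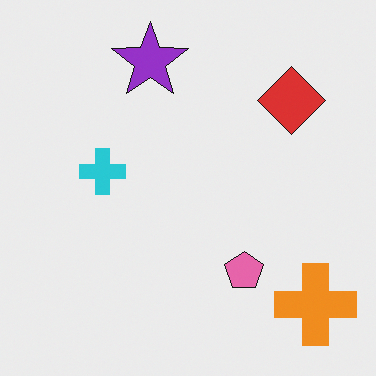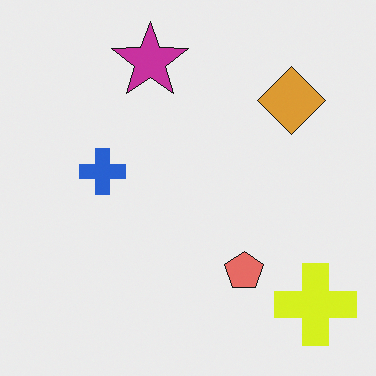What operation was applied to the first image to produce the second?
The transformation is: hue-shifted slightly.

Every shape's color has rotated by the same amount around the hue wheel — a uniform hue shift.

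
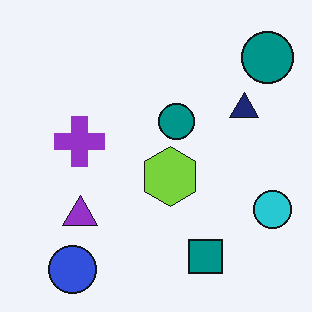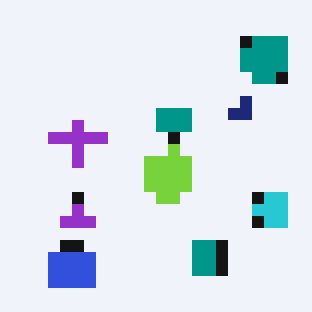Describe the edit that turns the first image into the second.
The image was coarsely pixelated.

Shapes are reduced to large square blocks; fine edges and outlines are lost — a downscale-then-upscale (mosaic) effect.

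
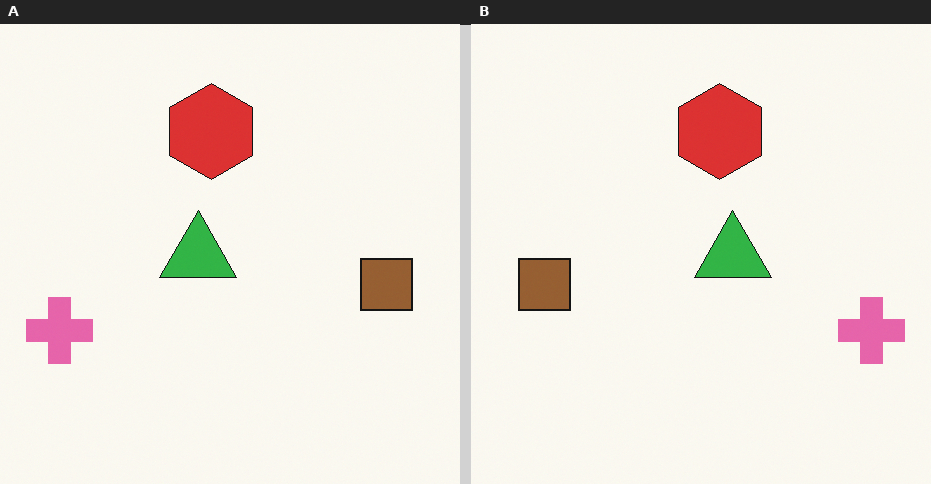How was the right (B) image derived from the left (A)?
This is the original image flipped horizontally (left ↔ right).

The pink cross is in the left of the left (A) image and the right of the right (B) — shapes on opposite sides of the vertical midline have swapped in a mirror flip.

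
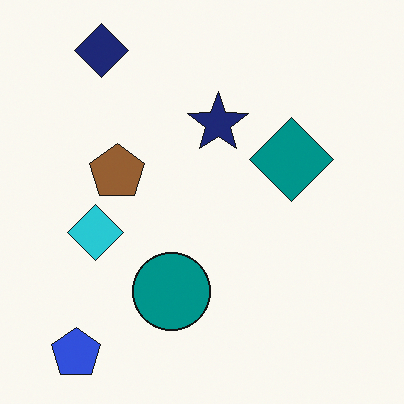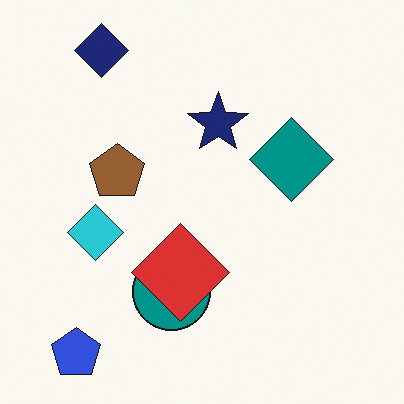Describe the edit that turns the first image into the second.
It was overlaid with an additional red diamond.

A red diamond appears in the second image that is absent from the first.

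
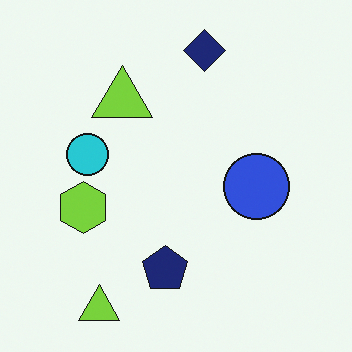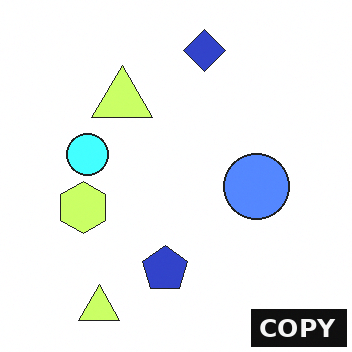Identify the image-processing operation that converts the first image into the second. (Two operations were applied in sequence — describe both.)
Substantially brightened, then watermarked with the text "COPY" in the lower-right corner.

Every pixel — background and shapes alike — is uniformly brightened. A dark label reading "COPY" appears in the lower-right corner.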